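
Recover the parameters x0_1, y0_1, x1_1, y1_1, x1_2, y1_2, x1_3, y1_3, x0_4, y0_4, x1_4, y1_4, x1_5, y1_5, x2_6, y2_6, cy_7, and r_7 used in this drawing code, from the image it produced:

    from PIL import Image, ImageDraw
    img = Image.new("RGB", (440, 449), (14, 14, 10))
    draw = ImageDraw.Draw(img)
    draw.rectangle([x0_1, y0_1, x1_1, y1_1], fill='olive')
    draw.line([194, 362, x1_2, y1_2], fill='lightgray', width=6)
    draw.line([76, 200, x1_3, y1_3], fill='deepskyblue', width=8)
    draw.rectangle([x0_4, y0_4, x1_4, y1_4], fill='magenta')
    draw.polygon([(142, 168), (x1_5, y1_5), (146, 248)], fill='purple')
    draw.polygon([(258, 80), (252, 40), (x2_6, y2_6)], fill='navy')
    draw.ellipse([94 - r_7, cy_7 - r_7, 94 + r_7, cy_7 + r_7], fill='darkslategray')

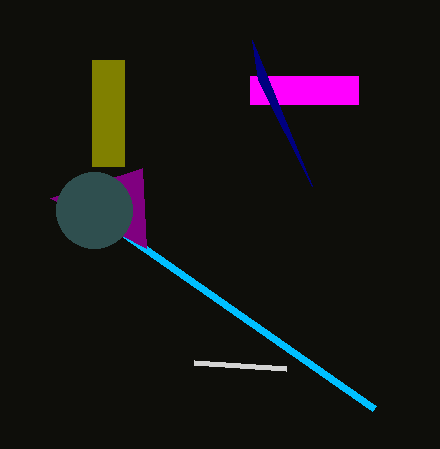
x0_1 = 92
y0_1 = 60
x1_1 = 124
y1_1 = 166
x1_2 = 286
y1_2 = 368
x1_3 = 374
y1_3 = 408
x0_4 = 250
y0_4 = 76
x1_4 = 358
y1_4 = 104
x1_5 = 50
y1_5 = 198
x2_6 = 312
y2_6 = 186
cy_7 = 210
r_7 = 38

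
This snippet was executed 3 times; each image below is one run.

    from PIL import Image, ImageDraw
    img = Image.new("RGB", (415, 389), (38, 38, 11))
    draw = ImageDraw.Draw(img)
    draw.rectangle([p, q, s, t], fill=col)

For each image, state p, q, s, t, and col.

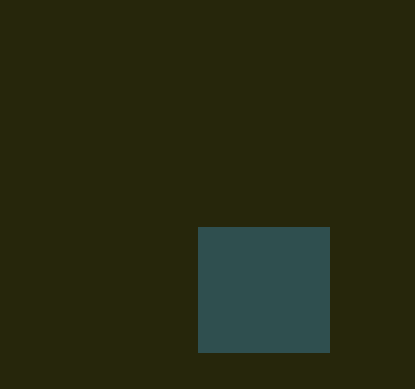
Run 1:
p = 198, q = 227, s = 329, t = 352, col = 'darkslategray'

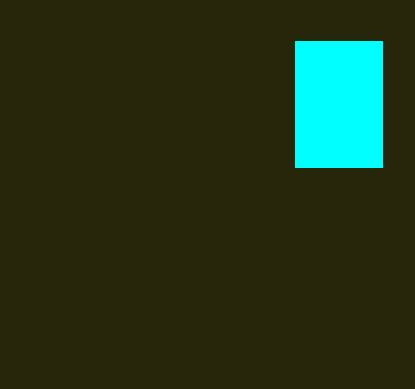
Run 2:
p = 295, q = 41, s = 382, t = 167, col = 'cyan'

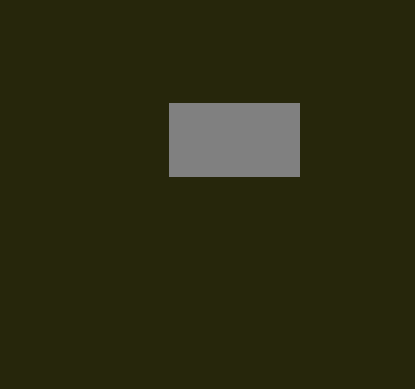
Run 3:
p = 169
q = 103
s = 299
t = 176
col = 'gray'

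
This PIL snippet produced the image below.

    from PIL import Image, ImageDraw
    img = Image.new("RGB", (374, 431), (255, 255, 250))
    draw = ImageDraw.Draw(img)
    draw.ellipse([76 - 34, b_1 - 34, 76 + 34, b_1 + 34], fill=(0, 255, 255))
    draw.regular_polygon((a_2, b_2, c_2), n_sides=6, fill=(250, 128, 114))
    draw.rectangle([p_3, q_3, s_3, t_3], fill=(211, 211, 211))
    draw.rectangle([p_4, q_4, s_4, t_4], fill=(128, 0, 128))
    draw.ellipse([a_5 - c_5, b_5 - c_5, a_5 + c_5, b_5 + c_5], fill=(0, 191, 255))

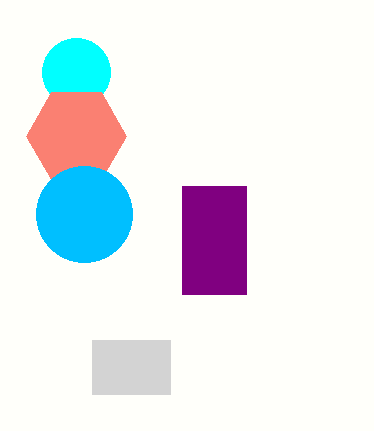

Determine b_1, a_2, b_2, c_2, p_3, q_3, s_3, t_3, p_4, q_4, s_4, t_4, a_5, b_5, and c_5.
b_1 = 72
a_2 = 76
b_2 = 136
c_2 = 50
p_3 = 92
q_3 = 340
s_3 = 170
t_3 = 394
p_4 = 182
q_4 = 186
s_4 = 246
t_4 = 294
a_5 = 84
b_5 = 214
c_5 = 48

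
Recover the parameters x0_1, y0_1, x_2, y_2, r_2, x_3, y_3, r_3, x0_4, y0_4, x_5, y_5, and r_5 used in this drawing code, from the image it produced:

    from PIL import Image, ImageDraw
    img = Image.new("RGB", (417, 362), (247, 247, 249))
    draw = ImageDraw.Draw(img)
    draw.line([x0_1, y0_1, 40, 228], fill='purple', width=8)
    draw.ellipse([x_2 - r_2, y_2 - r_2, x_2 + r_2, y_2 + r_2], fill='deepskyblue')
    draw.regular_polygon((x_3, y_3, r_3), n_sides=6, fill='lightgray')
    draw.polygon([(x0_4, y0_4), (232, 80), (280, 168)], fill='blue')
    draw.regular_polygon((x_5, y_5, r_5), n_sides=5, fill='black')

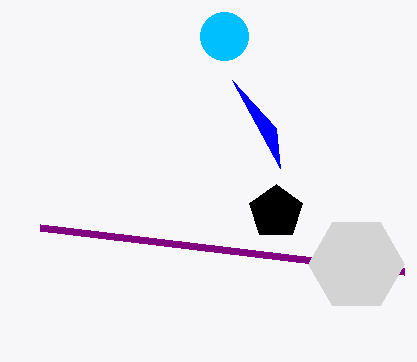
x0_1 = 404
y0_1 = 272
x_2 = 224
y_2 = 36
r_2 = 24
x_3 = 356
y_3 = 264
r_3 = 48
x0_4 = 276
y0_4 = 128
x_5 = 276
y_5 = 212
r_5 = 28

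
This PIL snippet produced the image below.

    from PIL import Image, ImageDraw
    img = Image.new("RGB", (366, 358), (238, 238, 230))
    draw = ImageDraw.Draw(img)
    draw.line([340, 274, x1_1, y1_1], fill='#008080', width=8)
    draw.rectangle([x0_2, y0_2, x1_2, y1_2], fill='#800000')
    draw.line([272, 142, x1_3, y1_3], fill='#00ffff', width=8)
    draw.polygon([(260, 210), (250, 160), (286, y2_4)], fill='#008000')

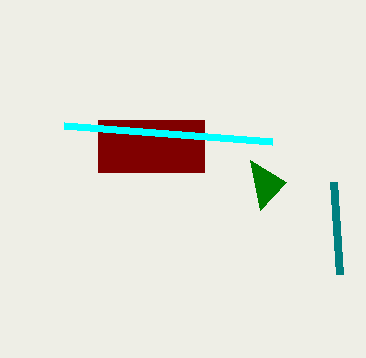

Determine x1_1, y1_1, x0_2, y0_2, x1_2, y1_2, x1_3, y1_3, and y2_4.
x1_1 = 334; y1_1 = 182; x0_2 = 98; y0_2 = 120; x1_2 = 204; y1_2 = 172; x1_3 = 64; y1_3 = 126; y2_4 = 182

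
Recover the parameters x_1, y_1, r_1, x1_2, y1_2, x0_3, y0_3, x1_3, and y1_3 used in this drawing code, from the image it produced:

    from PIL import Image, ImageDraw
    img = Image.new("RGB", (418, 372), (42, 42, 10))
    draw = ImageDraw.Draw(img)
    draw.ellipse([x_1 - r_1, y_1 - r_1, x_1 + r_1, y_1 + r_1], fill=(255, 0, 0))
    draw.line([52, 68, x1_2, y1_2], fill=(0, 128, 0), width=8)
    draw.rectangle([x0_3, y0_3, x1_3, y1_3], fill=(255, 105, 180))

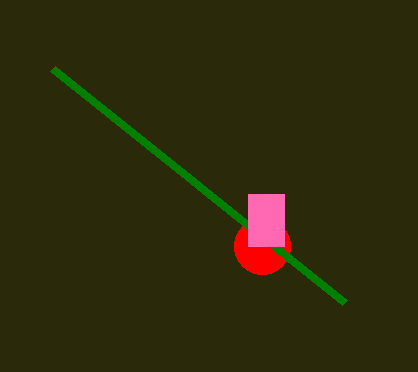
x_1 = 262; y_1 = 246; r_1 = 28; x1_2 = 344; y1_2 = 302; x0_3 = 248; y0_3 = 194; x1_3 = 284; y1_3 = 246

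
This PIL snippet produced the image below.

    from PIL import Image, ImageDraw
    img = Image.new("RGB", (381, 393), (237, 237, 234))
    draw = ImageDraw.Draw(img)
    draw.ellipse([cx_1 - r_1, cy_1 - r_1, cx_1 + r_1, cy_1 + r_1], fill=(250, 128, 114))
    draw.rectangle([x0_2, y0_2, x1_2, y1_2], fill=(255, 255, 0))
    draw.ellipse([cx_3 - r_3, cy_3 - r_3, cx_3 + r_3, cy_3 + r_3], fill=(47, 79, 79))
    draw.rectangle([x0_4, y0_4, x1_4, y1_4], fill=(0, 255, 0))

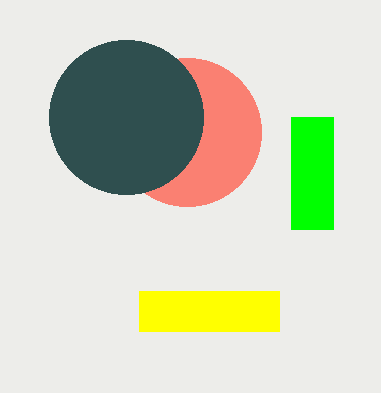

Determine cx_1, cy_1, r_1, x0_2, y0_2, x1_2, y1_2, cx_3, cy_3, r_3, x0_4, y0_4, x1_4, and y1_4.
cx_1 = 187
cy_1 = 132
r_1 = 74
x0_2 = 139
y0_2 = 291
x1_2 = 279
y1_2 = 331
cx_3 = 126
cy_3 = 117
r_3 = 77
x0_4 = 291
y0_4 = 117
x1_4 = 333
y1_4 = 229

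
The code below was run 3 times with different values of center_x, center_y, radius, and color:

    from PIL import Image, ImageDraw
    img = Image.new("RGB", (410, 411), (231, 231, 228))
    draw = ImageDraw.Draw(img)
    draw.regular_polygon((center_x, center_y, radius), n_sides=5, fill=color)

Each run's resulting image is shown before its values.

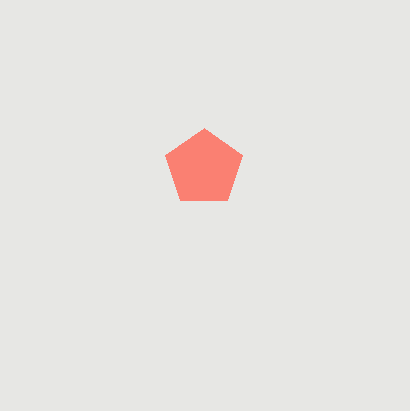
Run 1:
center_x = 204, center_y = 168, radius = 40, color = 'salmon'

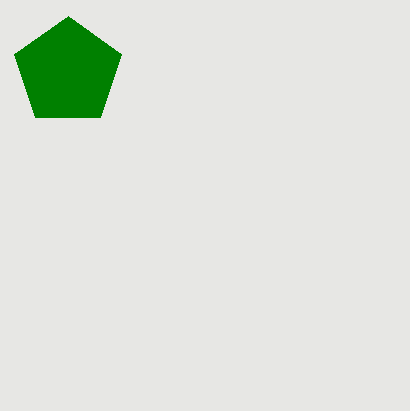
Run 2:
center_x = 68; center_y = 72; radius = 56; color = 'green'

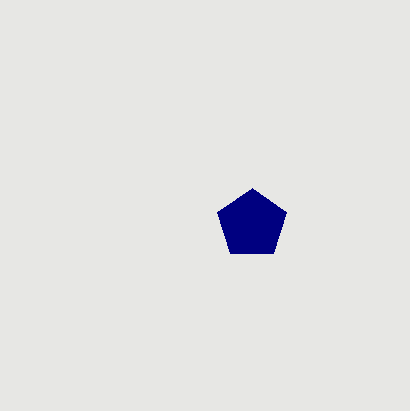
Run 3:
center_x = 252; center_y = 224; radius = 36; color = 'navy'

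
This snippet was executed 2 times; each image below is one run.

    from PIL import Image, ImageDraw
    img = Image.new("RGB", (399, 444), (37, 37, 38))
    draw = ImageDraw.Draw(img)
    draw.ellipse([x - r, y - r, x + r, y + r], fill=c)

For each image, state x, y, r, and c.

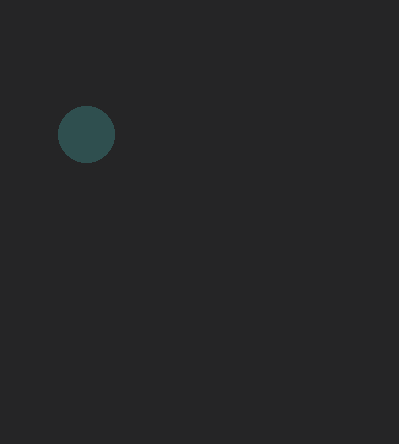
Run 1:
x = 86
y = 134
r = 28
c = 'darkslategray'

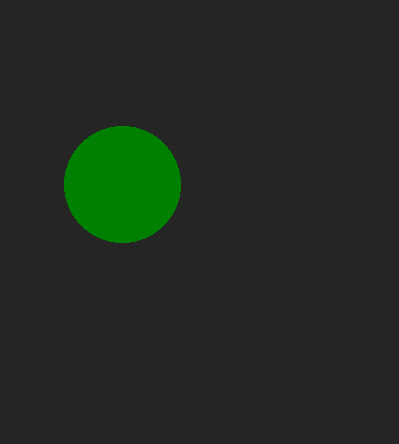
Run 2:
x = 122, y = 184, r = 58, c = 'green'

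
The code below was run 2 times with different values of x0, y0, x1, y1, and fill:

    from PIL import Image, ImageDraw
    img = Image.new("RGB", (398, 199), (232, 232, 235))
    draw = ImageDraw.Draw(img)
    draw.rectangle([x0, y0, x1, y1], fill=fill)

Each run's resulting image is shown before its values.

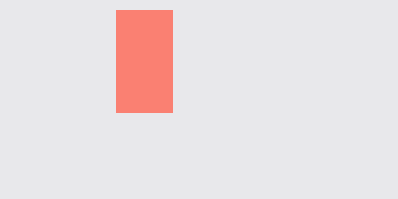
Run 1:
x0 = 116; y0 = 10; x1 = 172; y1 = 112; fill = 'salmon'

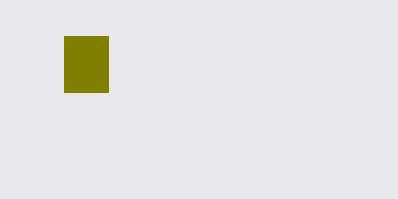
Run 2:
x0 = 64, y0 = 36, x1 = 108, y1 = 92, fill = 'olive'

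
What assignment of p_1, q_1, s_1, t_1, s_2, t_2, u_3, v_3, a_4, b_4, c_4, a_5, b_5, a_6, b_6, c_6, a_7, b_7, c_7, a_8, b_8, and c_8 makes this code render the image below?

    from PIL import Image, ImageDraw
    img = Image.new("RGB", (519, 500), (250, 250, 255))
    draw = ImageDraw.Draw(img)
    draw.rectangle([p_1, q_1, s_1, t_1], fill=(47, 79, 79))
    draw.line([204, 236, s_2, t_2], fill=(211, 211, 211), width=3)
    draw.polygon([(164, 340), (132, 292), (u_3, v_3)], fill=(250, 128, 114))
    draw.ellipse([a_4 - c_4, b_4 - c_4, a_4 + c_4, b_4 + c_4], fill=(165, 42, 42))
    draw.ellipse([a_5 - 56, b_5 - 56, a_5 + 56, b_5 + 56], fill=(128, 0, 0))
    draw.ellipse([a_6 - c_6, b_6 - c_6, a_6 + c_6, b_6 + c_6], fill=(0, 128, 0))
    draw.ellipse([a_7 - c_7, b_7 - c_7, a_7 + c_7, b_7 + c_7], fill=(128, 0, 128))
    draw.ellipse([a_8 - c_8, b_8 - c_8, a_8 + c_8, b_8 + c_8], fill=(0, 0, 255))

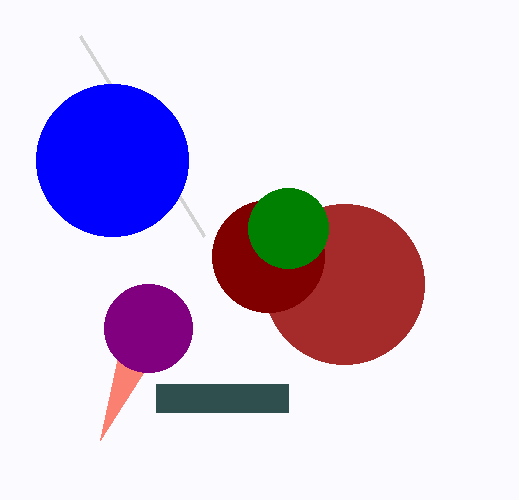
p_1 = 156; q_1 = 384; s_1 = 288; t_1 = 412; s_2 = 80; t_2 = 36; u_3 = 100; v_3 = 440; a_4 = 344; b_4 = 284; c_4 = 80; a_5 = 268; b_5 = 256; a_6 = 288; b_6 = 228; c_6 = 40; a_7 = 148; b_7 = 328; c_7 = 44; a_8 = 112; b_8 = 160; c_8 = 76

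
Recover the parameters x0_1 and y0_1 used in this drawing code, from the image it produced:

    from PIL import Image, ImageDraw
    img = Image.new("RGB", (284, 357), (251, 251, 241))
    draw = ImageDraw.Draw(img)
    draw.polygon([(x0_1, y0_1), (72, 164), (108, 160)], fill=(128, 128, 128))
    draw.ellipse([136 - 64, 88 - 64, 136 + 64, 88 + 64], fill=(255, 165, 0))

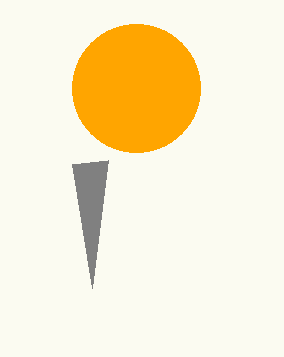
x0_1 = 92
y0_1 = 288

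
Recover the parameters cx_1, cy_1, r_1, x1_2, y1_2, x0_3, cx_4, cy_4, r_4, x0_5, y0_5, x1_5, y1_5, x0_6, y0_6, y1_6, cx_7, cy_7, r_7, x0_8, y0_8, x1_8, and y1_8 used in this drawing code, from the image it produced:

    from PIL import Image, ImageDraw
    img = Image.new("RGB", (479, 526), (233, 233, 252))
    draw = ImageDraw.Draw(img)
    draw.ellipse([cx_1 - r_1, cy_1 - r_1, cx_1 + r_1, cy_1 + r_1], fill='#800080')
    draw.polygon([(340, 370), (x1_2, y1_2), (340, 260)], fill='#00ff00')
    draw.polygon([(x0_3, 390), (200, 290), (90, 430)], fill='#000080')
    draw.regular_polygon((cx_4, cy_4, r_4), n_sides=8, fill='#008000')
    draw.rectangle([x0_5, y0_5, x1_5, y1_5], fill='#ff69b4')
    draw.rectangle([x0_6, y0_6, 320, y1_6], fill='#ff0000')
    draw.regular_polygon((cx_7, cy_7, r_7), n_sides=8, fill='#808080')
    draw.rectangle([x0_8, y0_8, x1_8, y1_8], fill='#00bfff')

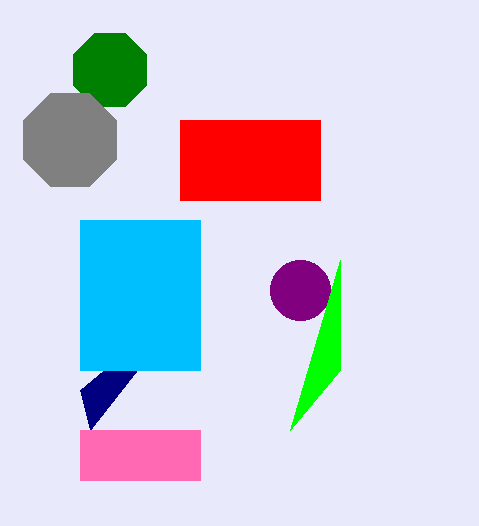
cx_1 = 300; cy_1 = 290; r_1 = 30; x1_2 = 290; y1_2 = 430; x0_3 = 80; cx_4 = 110; cy_4 = 70; r_4 = 40; x0_5 = 80; y0_5 = 430; x1_5 = 200; y1_5 = 480; x0_6 = 180; y0_6 = 120; y1_6 = 200; cx_7 = 70; cy_7 = 140; r_7 = 50; x0_8 = 80; y0_8 = 220; x1_8 = 200; y1_8 = 370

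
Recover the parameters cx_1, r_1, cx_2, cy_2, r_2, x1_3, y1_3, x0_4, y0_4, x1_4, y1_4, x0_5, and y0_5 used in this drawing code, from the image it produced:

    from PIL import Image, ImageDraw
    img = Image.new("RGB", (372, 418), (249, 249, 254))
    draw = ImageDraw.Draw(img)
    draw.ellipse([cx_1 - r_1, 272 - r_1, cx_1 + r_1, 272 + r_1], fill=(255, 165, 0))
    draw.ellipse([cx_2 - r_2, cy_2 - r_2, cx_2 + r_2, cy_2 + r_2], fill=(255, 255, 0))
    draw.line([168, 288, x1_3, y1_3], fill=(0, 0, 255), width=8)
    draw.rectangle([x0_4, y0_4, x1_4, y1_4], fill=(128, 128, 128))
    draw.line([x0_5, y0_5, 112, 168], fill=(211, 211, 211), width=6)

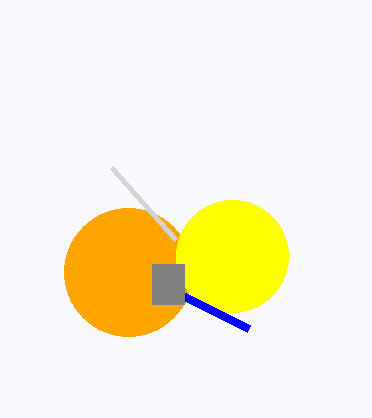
cx_1 = 128, r_1 = 64, cx_2 = 232, cy_2 = 256, r_2 = 56, x1_3 = 248, y1_3 = 328, x0_4 = 152, y0_4 = 264, x1_4 = 184, y1_4 = 304, x0_5 = 176, y0_5 = 240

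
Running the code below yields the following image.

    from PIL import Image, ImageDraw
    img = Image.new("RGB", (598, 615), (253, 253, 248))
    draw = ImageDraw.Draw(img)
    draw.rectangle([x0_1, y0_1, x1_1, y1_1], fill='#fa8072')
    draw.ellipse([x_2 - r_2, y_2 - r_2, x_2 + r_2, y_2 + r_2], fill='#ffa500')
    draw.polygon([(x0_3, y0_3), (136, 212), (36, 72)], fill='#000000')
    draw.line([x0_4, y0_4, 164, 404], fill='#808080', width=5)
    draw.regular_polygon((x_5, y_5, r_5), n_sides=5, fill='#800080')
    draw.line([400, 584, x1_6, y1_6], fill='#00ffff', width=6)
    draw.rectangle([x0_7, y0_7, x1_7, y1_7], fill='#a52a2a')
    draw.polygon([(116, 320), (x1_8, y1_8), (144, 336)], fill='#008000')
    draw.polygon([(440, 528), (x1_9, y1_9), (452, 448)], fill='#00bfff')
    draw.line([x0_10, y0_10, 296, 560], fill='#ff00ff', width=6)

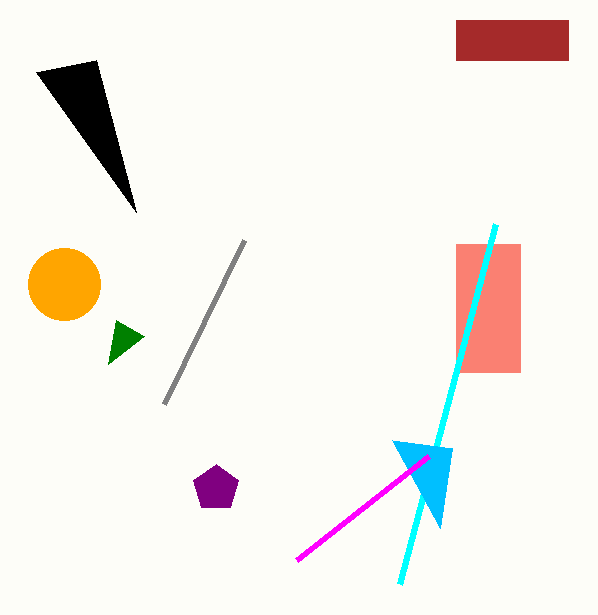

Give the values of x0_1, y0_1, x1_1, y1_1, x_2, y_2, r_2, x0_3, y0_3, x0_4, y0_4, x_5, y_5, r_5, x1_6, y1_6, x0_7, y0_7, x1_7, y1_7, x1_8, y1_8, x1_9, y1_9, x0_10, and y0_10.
x0_1 = 456, y0_1 = 244, x1_1 = 520, y1_1 = 372, x_2 = 64, y_2 = 284, r_2 = 36, x0_3 = 96, y0_3 = 60, x0_4 = 244, y0_4 = 240, x_5 = 216, y_5 = 488, r_5 = 24, x1_6 = 496, y1_6 = 224, x0_7 = 456, y0_7 = 20, x1_7 = 568, y1_7 = 60, x1_8 = 108, y1_8 = 364, x1_9 = 392, y1_9 = 440, x0_10 = 428, y0_10 = 456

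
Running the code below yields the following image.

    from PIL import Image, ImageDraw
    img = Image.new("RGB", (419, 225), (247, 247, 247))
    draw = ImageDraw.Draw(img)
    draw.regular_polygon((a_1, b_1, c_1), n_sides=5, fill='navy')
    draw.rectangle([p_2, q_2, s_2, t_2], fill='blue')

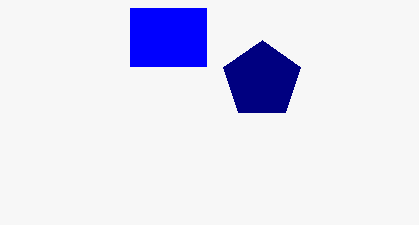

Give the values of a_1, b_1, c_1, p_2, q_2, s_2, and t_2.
a_1 = 262; b_1 = 80; c_1 = 40; p_2 = 130; q_2 = 8; s_2 = 206; t_2 = 66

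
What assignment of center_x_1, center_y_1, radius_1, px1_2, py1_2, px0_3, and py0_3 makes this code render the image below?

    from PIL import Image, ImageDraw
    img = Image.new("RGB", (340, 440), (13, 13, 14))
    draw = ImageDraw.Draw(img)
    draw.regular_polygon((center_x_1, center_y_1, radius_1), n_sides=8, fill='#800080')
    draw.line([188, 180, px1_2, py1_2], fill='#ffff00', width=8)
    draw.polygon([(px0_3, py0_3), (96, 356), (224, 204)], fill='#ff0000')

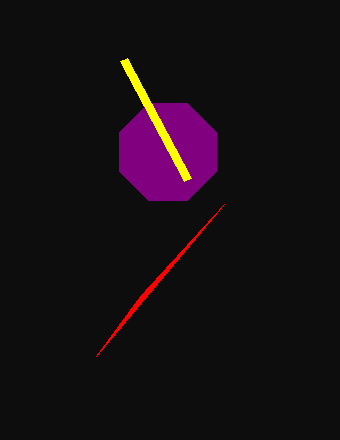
center_x_1 = 168
center_y_1 = 152
radius_1 = 52
px1_2 = 124
py1_2 = 60
px0_3 = 140
py0_3 = 296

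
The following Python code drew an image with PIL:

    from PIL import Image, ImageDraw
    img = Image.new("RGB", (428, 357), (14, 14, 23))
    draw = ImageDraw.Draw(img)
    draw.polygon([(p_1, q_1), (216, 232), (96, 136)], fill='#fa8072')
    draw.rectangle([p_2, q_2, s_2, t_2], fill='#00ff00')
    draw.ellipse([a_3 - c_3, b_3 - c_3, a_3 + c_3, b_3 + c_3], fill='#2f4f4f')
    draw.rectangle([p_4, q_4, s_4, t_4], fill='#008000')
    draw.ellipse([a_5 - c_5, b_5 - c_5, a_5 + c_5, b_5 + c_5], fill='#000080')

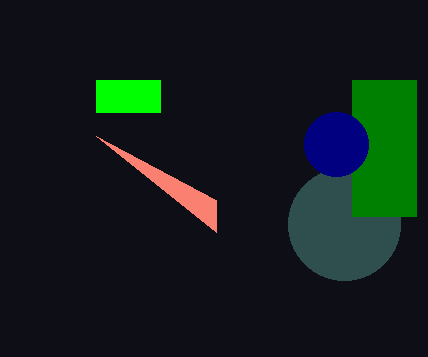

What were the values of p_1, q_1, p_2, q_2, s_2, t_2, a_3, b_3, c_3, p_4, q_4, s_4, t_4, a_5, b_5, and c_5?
p_1 = 216
q_1 = 200
p_2 = 96
q_2 = 80
s_2 = 160
t_2 = 112
a_3 = 344
b_3 = 224
c_3 = 56
p_4 = 352
q_4 = 80
s_4 = 416
t_4 = 216
a_5 = 336
b_5 = 144
c_5 = 32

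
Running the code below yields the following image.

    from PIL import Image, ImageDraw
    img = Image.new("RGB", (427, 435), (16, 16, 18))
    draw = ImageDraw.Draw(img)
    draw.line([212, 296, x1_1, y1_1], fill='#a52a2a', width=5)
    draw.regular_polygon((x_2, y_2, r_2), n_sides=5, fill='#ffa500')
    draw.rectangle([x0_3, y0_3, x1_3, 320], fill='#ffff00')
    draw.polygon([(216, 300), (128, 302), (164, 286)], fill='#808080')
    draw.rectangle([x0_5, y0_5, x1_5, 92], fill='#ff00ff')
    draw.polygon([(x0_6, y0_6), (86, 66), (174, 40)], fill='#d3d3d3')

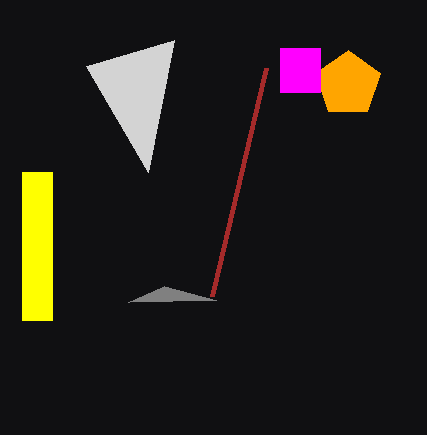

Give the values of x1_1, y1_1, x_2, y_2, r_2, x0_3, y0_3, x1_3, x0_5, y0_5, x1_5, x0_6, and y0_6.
x1_1 = 266, y1_1 = 68, x_2 = 348, y_2 = 84, r_2 = 34, x0_3 = 22, y0_3 = 172, x1_3 = 52, x0_5 = 280, y0_5 = 48, x1_5 = 320, x0_6 = 148, y0_6 = 172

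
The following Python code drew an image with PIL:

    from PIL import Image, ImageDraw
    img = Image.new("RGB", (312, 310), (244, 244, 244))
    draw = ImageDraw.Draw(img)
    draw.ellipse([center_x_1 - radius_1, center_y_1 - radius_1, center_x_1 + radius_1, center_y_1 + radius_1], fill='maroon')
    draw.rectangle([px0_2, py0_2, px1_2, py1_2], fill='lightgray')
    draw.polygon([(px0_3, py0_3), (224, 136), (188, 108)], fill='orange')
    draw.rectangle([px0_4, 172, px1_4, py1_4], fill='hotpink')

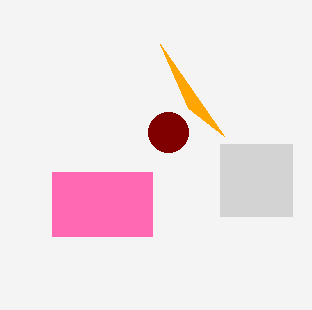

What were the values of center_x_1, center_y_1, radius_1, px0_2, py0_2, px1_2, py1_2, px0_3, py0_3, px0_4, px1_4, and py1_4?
center_x_1 = 168; center_y_1 = 132; radius_1 = 20; px0_2 = 220; py0_2 = 144; px1_2 = 292; py1_2 = 216; px0_3 = 160; py0_3 = 44; px0_4 = 52; px1_4 = 152; py1_4 = 236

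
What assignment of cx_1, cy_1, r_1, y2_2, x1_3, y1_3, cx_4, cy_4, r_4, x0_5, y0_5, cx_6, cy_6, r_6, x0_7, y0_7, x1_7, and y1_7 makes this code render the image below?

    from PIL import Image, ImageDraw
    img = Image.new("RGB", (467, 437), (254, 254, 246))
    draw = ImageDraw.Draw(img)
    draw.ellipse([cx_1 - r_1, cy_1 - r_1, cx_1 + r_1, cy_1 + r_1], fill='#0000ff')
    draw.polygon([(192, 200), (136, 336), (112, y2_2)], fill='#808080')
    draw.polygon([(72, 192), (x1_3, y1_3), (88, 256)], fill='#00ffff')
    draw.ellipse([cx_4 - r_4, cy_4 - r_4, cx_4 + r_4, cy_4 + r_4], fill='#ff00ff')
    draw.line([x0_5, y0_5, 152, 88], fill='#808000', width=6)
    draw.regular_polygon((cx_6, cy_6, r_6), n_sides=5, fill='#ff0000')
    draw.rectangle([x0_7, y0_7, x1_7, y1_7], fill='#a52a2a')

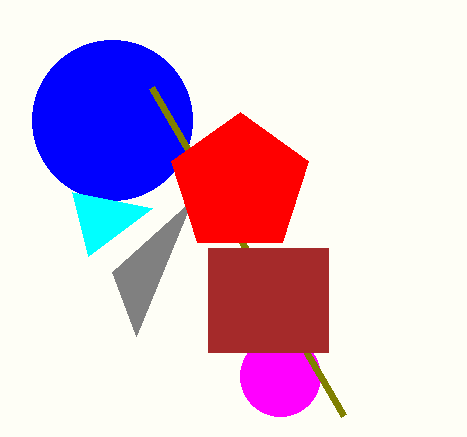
cx_1 = 112, cy_1 = 120, r_1 = 80, y2_2 = 272, x1_3 = 152, y1_3 = 208, cx_4 = 280, cy_4 = 376, r_4 = 40, x0_5 = 344, y0_5 = 416, cx_6 = 240, cy_6 = 184, r_6 = 72, x0_7 = 208, y0_7 = 248, x1_7 = 328, y1_7 = 352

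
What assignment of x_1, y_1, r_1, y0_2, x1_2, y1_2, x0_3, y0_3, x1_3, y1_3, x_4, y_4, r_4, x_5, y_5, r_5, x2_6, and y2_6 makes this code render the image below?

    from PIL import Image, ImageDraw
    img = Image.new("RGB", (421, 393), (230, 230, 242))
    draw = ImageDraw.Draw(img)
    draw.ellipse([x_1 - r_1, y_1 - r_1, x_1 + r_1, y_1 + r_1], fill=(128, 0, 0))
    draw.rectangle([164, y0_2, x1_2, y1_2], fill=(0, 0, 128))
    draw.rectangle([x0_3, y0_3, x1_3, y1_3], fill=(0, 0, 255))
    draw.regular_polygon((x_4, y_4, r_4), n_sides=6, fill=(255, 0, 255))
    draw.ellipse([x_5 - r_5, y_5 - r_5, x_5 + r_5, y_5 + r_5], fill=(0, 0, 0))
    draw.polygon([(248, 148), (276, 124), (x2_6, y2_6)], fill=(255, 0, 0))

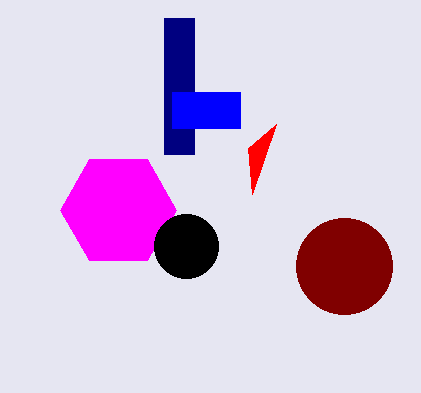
x_1 = 344, y_1 = 266, r_1 = 48, y0_2 = 18, x1_2 = 194, y1_2 = 154, x0_3 = 172, y0_3 = 92, x1_3 = 240, y1_3 = 128, x_4 = 118, y_4 = 210, r_4 = 58, x_5 = 186, y_5 = 246, r_5 = 32, x2_6 = 252, y2_6 = 194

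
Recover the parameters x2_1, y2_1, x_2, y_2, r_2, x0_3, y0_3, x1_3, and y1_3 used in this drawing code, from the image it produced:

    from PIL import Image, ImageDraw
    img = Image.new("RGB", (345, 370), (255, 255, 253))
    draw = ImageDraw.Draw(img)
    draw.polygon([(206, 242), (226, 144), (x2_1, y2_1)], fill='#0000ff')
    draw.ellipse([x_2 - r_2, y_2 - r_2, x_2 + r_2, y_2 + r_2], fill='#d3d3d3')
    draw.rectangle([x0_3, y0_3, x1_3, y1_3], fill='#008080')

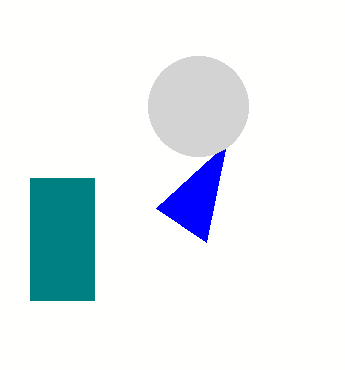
x2_1 = 156, y2_1 = 208, x_2 = 198, y_2 = 106, r_2 = 50, x0_3 = 30, y0_3 = 178, x1_3 = 94, y1_3 = 300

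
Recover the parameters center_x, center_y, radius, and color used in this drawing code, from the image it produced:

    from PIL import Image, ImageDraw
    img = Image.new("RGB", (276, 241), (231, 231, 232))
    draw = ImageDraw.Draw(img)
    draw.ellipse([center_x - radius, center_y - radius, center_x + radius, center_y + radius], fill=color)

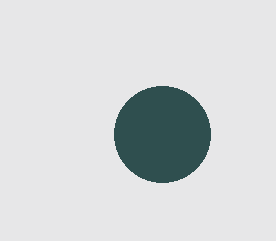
center_x = 162, center_y = 134, radius = 48, color = 'darkslategray'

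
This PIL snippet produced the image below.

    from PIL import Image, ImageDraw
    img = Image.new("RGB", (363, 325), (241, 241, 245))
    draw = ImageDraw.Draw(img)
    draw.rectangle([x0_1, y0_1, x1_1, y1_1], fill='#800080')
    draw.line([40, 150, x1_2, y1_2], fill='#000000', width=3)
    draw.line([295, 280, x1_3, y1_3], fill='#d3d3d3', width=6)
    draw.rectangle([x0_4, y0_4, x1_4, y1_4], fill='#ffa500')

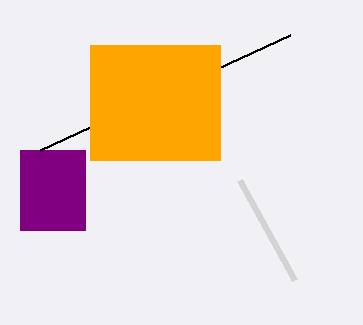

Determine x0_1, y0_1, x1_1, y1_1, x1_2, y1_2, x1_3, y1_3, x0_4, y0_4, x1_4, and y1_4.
x0_1 = 20, y0_1 = 150, x1_1 = 85, y1_1 = 230, x1_2 = 290, y1_2 = 35, x1_3 = 240, y1_3 = 180, x0_4 = 90, y0_4 = 45, x1_4 = 220, y1_4 = 160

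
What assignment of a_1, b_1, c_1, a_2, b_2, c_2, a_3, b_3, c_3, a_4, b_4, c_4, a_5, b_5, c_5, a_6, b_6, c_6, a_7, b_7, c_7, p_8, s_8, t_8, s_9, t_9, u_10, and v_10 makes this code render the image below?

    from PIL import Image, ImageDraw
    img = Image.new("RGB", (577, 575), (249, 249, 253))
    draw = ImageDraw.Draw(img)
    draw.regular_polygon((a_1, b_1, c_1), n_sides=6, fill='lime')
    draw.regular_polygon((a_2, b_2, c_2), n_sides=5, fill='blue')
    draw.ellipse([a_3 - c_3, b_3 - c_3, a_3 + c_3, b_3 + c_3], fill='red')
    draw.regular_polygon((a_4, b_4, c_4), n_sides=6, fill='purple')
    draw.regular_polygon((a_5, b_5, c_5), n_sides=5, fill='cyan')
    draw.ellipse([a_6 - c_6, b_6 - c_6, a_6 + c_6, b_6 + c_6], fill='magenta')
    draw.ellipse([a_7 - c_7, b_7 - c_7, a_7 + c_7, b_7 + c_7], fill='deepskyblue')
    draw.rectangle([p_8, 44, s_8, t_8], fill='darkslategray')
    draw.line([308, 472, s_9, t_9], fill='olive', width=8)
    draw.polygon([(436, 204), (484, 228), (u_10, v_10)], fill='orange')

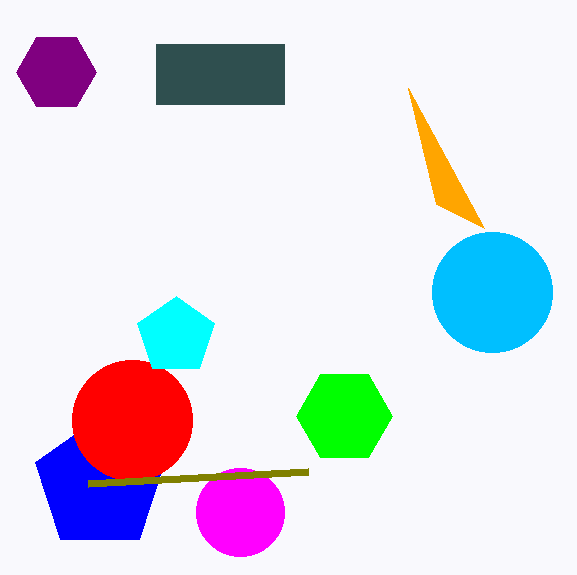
a_1 = 344
b_1 = 416
c_1 = 48
a_2 = 100
b_2 = 484
c_2 = 68
a_3 = 132
b_3 = 420
c_3 = 60
a_4 = 56
b_4 = 72
c_4 = 40
a_5 = 176
b_5 = 336
c_5 = 40
a_6 = 240
b_6 = 512
c_6 = 44
a_7 = 492
b_7 = 292
c_7 = 60
p_8 = 156
s_8 = 284
t_8 = 104
s_9 = 88
t_9 = 484
u_10 = 408
v_10 = 88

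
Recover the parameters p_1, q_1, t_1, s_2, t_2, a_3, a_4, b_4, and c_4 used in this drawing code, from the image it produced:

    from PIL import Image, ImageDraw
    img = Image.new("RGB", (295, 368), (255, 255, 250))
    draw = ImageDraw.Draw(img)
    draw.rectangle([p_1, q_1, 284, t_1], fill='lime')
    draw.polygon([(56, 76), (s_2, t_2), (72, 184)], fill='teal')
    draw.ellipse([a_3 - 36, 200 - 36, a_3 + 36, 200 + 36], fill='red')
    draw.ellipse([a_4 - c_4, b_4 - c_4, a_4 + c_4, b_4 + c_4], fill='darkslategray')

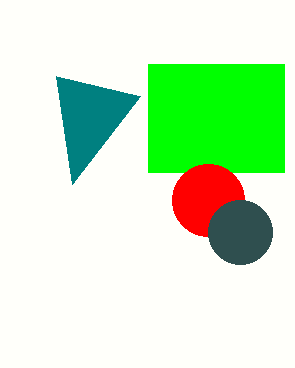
p_1 = 148; q_1 = 64; t_1 = 172; s_2 = 140; t_2 = 96; a_3 = 208; a_4 = 240; b_4 = 232; c_4 = 32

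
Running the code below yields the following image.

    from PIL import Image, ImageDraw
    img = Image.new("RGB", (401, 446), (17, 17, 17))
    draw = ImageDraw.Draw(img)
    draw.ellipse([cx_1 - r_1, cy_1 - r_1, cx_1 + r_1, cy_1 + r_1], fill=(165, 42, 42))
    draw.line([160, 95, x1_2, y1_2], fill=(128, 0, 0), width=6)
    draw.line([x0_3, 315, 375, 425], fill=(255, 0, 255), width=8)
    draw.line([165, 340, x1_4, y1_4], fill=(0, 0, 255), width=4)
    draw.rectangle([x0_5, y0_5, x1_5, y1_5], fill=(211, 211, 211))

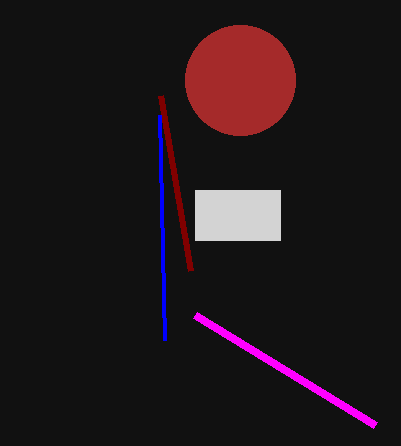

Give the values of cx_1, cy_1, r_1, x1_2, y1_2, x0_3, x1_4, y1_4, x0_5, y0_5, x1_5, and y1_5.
cx_1 = 240
cy_1 = 80
r_1 = 55
x1_2 = 190
y1_2 = 270
x0_3 = 195
x1_4 = 160
y1_4 = 115
x0_5 = 195
y0_5 = 190
x1_5 = 280
y1_5 = 240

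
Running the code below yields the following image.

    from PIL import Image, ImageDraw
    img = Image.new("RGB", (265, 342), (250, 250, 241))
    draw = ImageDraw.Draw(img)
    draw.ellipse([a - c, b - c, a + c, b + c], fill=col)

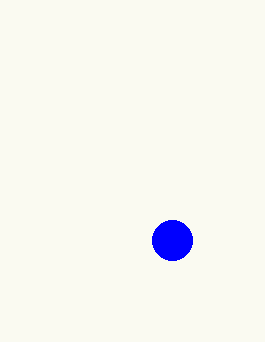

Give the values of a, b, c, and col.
a = 172
b = 240
c = 20
col = 'blue'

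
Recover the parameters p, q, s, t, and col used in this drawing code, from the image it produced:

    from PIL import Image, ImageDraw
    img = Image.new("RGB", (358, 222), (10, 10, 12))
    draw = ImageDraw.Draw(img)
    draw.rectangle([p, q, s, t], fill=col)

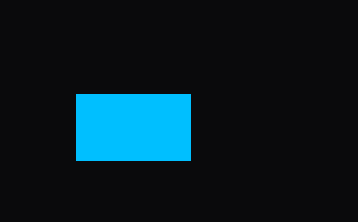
p = 76; q = 94; s = 190; t = 160; col = 'deepskyblue'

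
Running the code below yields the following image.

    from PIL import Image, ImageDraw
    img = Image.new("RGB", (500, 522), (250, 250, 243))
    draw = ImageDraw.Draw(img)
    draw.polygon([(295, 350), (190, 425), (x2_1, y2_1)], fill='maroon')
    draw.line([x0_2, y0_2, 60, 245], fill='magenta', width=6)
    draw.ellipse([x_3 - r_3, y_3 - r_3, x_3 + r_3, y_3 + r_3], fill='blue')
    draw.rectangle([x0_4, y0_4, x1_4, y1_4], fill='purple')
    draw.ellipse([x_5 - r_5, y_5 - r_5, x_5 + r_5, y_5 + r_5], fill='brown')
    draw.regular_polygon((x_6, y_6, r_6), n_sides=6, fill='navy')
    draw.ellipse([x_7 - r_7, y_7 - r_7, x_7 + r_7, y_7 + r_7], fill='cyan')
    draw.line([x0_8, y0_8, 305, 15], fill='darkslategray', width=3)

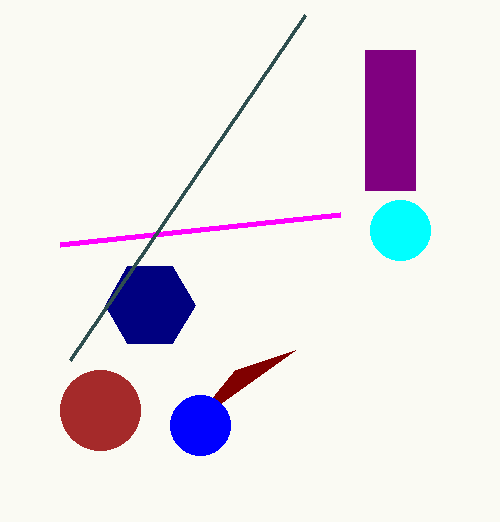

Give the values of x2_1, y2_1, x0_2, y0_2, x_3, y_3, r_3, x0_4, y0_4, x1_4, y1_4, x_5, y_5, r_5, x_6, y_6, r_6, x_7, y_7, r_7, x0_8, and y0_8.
x2_1 = 235, y2_1 = 370, x0_2 = 340, y0_2 = 215, x_3 = 200, y_3 = 425, r_3 = 30, x0_4 = 365, y0_4 = 50, x1_4 = 415, y1_4 = 190, x_5 = 100, y_5 = 410, r_5 = 40, x_6 = 150, y_6 = 305, r_6 = 45, x_7 = 400, y_7 = 230, r_7 = 30, x0_8 = 70, y0_8 = 360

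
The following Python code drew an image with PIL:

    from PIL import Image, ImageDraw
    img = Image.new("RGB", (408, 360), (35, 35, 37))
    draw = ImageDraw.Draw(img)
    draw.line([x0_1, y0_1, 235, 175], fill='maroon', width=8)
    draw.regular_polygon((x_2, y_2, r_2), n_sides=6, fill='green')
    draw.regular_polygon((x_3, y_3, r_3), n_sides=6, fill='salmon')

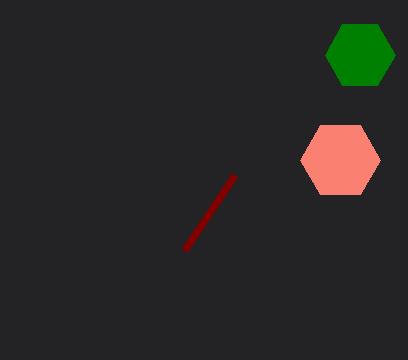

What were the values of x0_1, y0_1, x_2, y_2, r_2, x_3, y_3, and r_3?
x0_1 = 185, y0_1 = 250, x_2 = 360, y_2 = 55, r_2 = 35, x_3 = 340, y_3 = 160, r_3 = 40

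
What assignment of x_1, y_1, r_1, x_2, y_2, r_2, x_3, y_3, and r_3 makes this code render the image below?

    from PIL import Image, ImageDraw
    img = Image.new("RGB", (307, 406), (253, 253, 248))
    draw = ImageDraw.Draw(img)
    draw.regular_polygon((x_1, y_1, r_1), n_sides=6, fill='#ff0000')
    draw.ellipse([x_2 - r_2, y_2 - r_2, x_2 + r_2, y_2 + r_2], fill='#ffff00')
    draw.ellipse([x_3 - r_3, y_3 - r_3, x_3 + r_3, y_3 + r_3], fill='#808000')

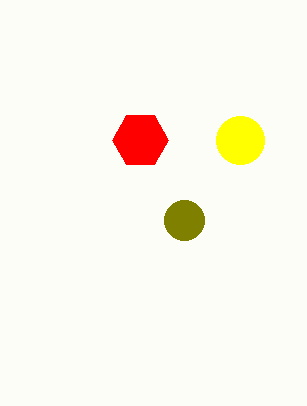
x_1 = 140, y_1 = 140, r_1 = 28, x_2 = 240, y_2 = 140, r_2 = 24, x_3 = 184, y_3 = 220, r_3 = 20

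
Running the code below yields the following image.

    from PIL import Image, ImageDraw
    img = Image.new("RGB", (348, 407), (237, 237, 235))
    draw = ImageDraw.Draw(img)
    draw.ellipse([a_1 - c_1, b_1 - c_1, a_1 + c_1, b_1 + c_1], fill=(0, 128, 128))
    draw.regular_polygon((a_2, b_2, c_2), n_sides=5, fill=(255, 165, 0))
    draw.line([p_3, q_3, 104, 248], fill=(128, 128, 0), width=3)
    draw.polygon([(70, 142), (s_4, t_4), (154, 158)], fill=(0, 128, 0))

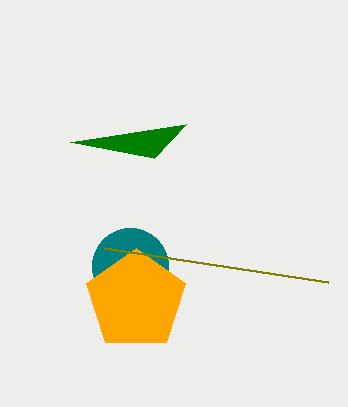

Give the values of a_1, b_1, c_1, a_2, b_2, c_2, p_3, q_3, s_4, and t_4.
a_1 = 130
b_1 = 266
c_1 = 38
a_2 = 136
b_2 = 300
c_2 = 52
p_3 = 328
q_3 = 282
s_4 = 186
t_4 = 124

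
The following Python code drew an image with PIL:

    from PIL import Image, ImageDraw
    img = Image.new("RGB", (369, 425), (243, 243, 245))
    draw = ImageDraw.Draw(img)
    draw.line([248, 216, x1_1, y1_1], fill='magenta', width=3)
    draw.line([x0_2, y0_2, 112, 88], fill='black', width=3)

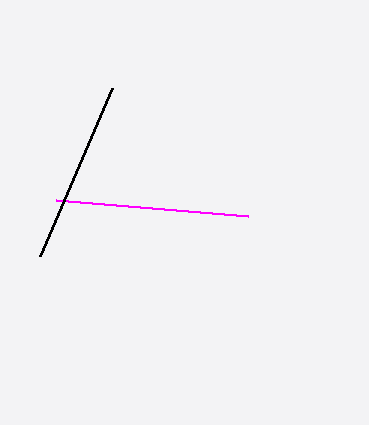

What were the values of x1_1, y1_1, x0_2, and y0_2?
x1_1 = 56; y1_1 = 200; x0_2 = 40; y0_2 = 256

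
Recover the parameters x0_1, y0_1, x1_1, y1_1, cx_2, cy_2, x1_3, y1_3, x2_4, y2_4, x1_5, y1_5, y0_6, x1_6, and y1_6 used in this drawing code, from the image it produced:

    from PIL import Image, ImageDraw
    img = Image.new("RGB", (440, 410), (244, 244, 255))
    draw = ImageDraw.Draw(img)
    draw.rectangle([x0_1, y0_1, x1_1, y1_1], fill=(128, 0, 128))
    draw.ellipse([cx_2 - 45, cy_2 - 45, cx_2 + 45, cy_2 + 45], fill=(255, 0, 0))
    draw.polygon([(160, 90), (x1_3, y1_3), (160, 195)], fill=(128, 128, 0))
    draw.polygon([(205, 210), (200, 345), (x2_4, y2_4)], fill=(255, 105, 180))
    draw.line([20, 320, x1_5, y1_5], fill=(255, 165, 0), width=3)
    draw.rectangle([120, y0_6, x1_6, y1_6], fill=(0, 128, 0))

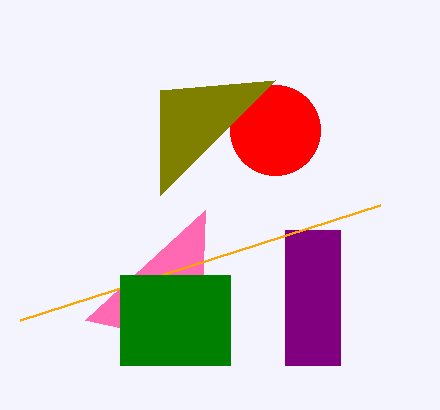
x0_1 = 285, y0_1 = 230, x1_1 = 340, y1_1 = 365, cx_2 = 275, cy_2 = 130, x1_3 = 275, y1_3 = 80, x2_4 = 85, y2_4 = 320, x1_5 = 380, y1_5 = 205, y0_6 = 275, x1_6 = 230, y1_6 = 365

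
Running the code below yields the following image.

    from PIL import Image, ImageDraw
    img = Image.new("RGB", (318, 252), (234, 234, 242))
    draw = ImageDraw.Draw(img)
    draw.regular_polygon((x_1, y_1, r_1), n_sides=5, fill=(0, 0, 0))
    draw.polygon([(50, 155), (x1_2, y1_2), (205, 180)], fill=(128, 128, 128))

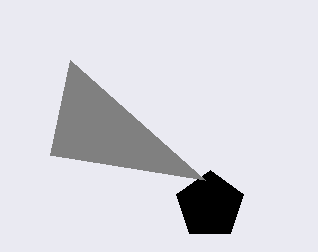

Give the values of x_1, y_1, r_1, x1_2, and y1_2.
x_1 = 210
y_1 = 205
r_1 = 35
x1_2 = 70
y1_2 = 60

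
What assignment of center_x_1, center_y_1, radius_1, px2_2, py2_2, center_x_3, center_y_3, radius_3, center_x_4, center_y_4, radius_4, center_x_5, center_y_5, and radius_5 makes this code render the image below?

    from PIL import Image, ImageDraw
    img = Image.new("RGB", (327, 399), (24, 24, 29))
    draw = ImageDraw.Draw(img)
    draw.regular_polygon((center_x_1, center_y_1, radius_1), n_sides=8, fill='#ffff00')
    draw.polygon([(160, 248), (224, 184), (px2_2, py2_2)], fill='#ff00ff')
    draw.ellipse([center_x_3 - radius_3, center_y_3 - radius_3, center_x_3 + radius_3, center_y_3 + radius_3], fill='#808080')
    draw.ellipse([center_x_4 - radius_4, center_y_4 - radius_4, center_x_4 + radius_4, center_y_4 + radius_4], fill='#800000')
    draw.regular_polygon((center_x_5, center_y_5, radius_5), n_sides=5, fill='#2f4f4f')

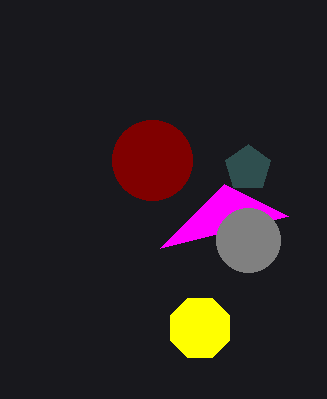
center_x_1 = 200
center_y_1 = 328
radius_1 = 32
px2_2 = 288
py2_2 = 216
center_x_3 = 248
center_y_3 = 240
radius_3 = 32
center_x_4 = 152
center_y_4 = 160
radius_4 = 40
center_x_5 = 248
center_y_5 = 168
radius_5 = 24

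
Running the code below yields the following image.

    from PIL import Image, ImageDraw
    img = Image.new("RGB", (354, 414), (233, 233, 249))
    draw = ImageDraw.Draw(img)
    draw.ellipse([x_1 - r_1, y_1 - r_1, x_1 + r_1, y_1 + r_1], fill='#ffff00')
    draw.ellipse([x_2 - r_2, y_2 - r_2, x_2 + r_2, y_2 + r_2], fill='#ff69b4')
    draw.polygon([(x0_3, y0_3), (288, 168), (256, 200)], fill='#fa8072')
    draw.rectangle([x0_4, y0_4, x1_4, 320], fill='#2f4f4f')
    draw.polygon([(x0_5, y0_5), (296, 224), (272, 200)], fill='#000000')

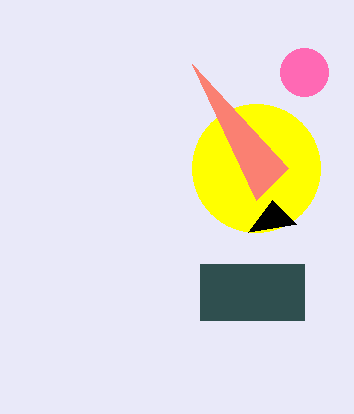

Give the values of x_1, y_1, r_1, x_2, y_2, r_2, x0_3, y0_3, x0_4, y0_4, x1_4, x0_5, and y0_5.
x_1 = 256
y_1 = 168
r_1 = 64
x_2 = 304
y_2 = 72
r_2 = 24
x0_3 = 192
y0_3 = 64
x0_4 = 200
y0_4 = 264
x1_4 = 304
x0_5 = 248
y0_5 = 232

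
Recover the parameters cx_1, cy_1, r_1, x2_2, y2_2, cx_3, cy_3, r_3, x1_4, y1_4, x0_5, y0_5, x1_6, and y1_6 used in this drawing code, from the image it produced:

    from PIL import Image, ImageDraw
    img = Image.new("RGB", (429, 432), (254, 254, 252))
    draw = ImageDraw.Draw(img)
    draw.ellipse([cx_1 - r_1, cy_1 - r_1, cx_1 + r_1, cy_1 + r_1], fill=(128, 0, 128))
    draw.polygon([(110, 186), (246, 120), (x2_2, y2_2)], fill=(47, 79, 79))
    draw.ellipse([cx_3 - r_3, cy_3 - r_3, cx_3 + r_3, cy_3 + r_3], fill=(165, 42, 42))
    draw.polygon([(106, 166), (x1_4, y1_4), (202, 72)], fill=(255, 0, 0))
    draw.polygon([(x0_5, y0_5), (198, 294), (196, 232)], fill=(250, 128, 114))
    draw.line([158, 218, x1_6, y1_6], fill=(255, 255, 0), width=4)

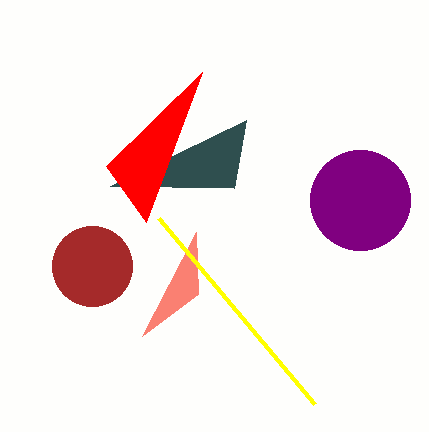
cx_1 = 360, cy_1 = 200, r_1 = 50, x2_2 = 234, y2_2 = 188, cx_3 = 92, cy_3 = 266, r_3 = 40, x1_4 = 146, y1_4 = 222, x0_5 = 142, y0_5 = 336, x1_6 = 314, y1_6 = 404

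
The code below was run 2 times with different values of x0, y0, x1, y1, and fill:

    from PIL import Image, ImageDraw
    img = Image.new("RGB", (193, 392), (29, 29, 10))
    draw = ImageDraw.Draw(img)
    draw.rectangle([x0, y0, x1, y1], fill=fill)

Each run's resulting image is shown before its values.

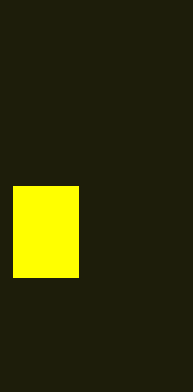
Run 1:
x0 = 13; y0 = 186; x1 = 78; y1 = 277; fill = 'yellow'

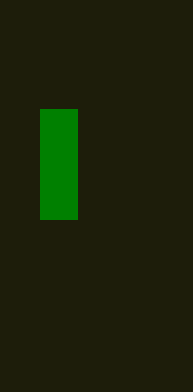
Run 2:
x0 = 40, y0 = 109, x1 = 77, y1 = 219, fill = 'green'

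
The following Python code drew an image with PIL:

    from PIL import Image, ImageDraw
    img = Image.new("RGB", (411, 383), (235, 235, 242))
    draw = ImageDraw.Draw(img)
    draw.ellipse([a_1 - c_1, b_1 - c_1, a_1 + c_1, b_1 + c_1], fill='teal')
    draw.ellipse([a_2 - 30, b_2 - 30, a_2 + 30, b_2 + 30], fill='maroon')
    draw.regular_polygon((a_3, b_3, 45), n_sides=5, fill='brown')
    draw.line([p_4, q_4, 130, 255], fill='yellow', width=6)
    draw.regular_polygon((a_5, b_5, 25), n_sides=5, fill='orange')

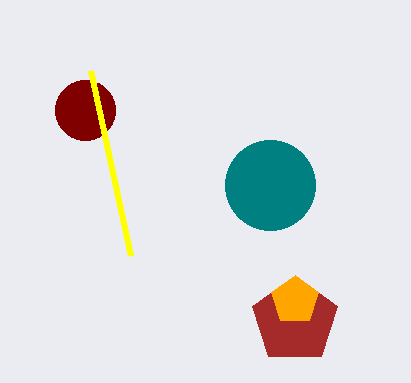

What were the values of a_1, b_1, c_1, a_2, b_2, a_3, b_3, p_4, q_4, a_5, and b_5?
a_1 = 270
b_1 = 185
c_1 = 45
a_2 = 85
b_2 = 110
a_3 = 295
b_3 = 320
p_4 = 90
q_4 = 70
a_5 = 295
b_5 = 300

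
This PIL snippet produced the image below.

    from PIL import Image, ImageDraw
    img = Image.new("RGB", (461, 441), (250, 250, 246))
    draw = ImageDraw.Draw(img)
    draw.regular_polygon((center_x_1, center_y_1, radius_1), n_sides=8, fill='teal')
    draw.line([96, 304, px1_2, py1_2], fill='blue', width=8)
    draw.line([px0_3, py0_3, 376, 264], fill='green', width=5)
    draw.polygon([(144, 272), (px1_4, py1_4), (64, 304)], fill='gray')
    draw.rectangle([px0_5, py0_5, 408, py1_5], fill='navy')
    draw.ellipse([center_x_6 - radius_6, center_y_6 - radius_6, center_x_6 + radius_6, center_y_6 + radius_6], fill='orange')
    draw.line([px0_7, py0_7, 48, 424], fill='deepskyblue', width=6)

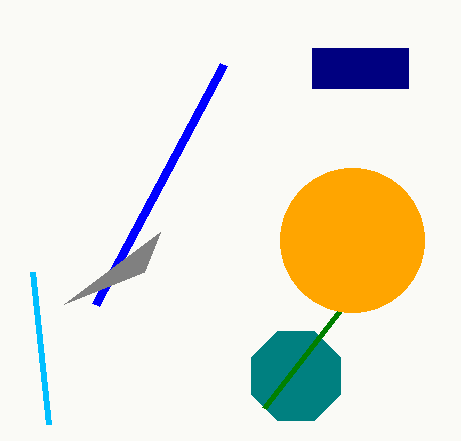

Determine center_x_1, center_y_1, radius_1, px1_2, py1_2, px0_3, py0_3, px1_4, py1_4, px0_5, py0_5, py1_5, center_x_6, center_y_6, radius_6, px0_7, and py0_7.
center_x_1 = 296; center_y_1 = 376; radius_1 = 48; px1_2 = 224; py1_2 = 64; px0_3 = 264; py0_3 = 408; px1_4 = 160; py1_4 = 232; px0_5 = 312; py0_5 = 48; py1_5 = 88; center_x_6 = 352; center_y_6 = 240; radius_6 = 72; px0_7 = 32; py0_7 = 272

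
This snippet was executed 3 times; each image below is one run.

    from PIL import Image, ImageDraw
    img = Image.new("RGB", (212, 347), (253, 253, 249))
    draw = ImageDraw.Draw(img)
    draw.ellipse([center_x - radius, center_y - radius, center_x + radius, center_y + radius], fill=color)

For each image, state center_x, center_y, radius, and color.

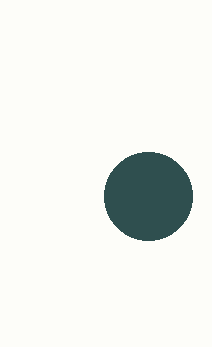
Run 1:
center_x = 148; center_y = 196; radius = 44; color = 'darkslategray'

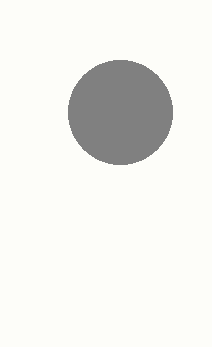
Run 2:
center_x = 120; center_y = 112; radius = 52; color = 'gray'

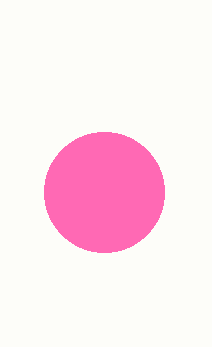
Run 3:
center_x = 104; center_y = 192; radius = 60; color = 'hotpink'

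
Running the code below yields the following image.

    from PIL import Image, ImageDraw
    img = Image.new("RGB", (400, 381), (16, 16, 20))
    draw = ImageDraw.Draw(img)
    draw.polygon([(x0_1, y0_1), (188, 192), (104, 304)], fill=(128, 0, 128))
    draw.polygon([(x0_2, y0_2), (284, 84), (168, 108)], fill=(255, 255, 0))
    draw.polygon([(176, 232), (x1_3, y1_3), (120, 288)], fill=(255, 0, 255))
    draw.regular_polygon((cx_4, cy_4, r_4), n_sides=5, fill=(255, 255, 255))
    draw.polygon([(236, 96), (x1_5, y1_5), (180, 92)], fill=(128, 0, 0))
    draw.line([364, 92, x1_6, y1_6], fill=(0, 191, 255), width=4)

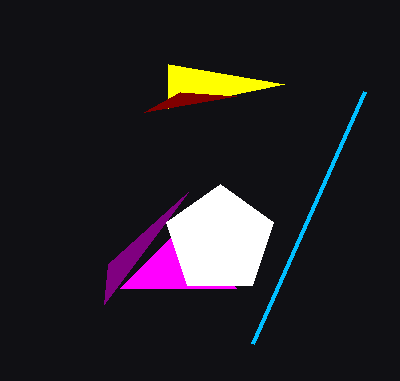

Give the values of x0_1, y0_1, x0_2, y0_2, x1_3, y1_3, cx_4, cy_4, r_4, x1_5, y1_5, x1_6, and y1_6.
x0_1 = 108; y0_1 = 264; x0_2 = 168; y0_2 = 64; x1_3 = 236; y1_3 = 288; cx_4 = 220; cy_4 = 240; r_4 = 56; x1_5 = 144; y1_5 = 112; x1_6 = 252; y1_6 = 344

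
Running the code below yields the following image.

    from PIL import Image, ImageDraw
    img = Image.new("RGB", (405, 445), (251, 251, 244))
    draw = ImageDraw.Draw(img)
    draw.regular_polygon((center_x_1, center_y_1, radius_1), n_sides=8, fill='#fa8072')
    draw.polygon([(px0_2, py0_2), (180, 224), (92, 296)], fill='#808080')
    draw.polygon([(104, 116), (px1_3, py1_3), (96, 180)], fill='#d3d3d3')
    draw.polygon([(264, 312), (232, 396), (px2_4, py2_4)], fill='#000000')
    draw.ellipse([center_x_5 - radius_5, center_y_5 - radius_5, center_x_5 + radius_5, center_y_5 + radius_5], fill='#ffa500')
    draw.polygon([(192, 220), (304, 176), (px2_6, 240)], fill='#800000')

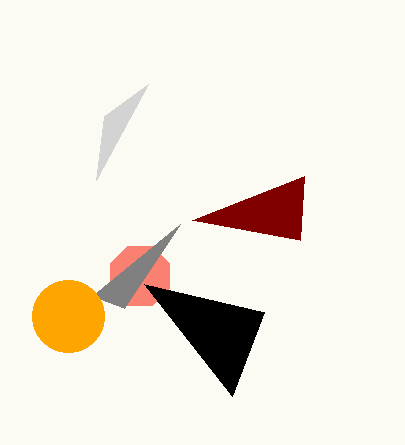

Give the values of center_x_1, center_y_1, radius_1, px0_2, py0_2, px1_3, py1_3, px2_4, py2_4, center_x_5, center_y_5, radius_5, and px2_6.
center_x_1 = 140; center_y_1 = 276; radius_1 = 32; px0_2 = 124; py0_2 = 308; px1_3 = 148; py1_3 = 84; px2_4 = 144; py2_4 = 284; center_x_5 = 68; center_y_5 = 316; radius_5 = 36; px2_6 = 300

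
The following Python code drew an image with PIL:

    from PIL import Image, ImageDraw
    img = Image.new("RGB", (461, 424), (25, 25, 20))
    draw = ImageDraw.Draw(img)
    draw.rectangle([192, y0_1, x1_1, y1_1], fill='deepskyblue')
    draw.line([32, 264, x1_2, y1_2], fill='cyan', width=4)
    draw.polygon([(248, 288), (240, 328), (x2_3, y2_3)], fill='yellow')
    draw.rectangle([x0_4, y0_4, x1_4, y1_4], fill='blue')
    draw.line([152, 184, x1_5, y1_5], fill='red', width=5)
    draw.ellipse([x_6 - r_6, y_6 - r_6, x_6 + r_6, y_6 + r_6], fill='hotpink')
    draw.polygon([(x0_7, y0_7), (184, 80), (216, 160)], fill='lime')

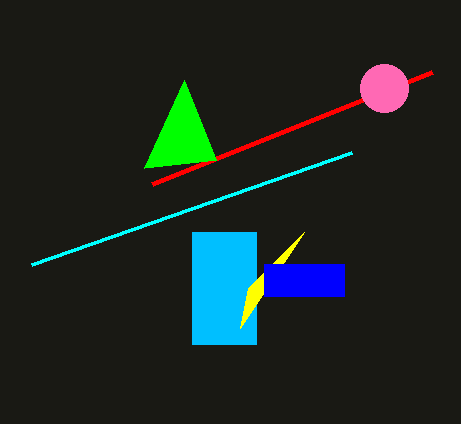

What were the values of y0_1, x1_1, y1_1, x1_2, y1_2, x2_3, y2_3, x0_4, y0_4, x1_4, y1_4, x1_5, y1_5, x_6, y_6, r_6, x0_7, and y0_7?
y0_1 = 232
x1_1 = 256
y1_1 = 344
x1_2 = 352
y1_2 = 152
x2_3 = 304
y2_3 = 232
x0_4 = 264
y0_4 = 264
x1_4 = 344
y1_4 = 296
x1_5 = 432
y1_5 = 72
x_6 = 384
y_6 = 88
r_6 = 24
x0_7 = 144
y0_7 = 168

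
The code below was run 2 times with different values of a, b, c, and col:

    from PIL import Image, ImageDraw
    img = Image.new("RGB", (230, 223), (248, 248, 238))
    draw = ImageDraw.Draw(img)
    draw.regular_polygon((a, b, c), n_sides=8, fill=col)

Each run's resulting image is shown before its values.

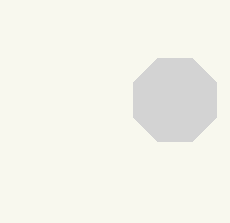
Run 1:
a = 175, b = 100, c = 45, col = 'lightgray'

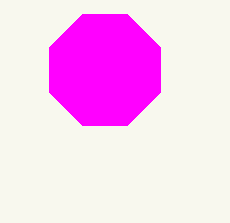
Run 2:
a = 105, b = 70, c = 60, col = 'magenta'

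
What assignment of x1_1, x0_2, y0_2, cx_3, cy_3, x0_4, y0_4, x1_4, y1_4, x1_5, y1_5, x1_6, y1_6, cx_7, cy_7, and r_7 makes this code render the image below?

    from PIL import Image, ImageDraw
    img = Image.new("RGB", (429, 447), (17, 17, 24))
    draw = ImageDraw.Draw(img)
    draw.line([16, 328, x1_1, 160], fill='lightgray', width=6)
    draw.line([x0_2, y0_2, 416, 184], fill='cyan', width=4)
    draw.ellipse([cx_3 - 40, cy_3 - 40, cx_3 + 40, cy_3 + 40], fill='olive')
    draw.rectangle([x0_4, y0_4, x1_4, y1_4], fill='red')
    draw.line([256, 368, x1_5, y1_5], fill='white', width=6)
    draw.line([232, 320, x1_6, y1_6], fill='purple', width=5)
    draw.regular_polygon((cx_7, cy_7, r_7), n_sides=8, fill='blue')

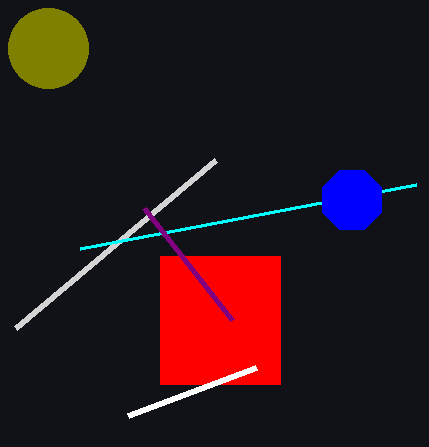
x1_1 = 216; x0_2 = 80; y0_2 = 248; cx_3 = 48; cy_3 = 48; x0_4 = 160; y0_4 = 256; x1_4 = 280; y1_4 = 384; x1_5 = 128; y1_5 = 416; x1_6 = 144; y1_6 = 208; cx_7 = 352; cy_7 = 200; r_7 = 32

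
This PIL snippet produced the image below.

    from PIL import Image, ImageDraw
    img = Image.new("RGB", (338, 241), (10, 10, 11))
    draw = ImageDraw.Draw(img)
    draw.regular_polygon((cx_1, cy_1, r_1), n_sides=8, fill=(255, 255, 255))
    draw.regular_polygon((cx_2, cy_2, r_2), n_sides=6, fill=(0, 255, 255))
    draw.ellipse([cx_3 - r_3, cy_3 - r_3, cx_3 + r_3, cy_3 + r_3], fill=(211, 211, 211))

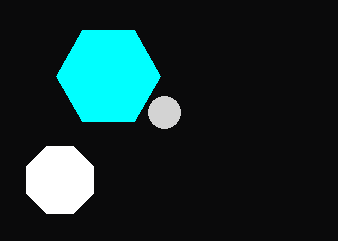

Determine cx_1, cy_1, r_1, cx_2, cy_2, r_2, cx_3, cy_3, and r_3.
cx_1 = 60
cy_1 = 180
r_1 = 36
cx_2 = 108
cy_2 = 76
r_2 = 52
cx_3 = 164
cy_3 = 112
r_3 = 16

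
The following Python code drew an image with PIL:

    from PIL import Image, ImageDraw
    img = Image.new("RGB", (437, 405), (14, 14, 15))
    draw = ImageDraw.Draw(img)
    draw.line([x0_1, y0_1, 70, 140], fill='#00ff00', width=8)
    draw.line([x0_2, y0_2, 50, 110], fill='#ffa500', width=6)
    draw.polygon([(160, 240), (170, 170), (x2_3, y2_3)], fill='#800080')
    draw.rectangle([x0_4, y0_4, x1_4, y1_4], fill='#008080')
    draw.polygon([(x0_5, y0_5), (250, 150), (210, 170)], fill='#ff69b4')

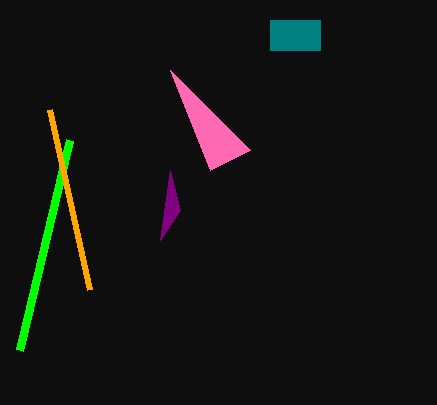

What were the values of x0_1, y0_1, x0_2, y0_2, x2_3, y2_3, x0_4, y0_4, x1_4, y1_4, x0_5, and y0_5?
x0_1 = 20, y0_1 = 350, x0_2 = 90, y0_2 = 290, x2_3 = 180, y2_3 = 210, x0_4 = 270, y0_4 = 20, x1_4 = 320, y1_4 = 50, x0_5 = 170, y0_5 = 70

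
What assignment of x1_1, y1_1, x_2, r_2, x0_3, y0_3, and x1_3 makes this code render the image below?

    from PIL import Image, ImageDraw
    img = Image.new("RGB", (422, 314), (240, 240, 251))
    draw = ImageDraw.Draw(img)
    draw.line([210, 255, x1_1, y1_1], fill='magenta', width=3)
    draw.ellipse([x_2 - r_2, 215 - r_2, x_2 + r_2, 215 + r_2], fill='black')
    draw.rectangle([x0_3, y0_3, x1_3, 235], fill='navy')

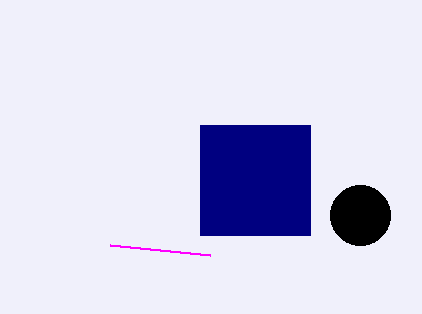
x1_1 = 110; y1_1 = 245; x_2 = 360; r_2 = 30; x0_3 = 200; y0_3 = 125; x1_3 = 310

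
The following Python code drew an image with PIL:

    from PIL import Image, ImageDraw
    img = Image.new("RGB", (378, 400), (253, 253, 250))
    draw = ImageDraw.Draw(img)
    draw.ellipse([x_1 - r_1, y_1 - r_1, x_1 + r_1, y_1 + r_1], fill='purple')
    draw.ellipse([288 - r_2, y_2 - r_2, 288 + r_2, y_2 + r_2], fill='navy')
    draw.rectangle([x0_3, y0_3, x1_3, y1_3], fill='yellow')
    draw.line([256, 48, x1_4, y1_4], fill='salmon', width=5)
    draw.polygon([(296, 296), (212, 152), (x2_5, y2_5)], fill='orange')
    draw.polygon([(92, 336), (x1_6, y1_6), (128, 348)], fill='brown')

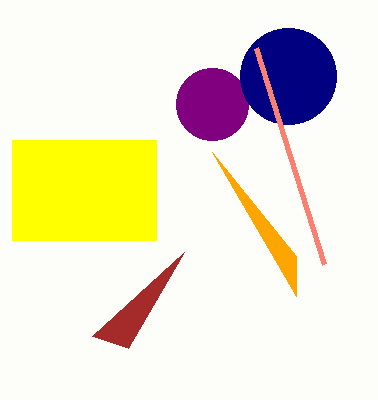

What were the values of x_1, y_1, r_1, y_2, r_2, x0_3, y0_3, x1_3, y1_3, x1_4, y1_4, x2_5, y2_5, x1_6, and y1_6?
x_1 = 212, y_1 = 104, r_1 = 36, y_2 = 76, r_2 = 48, x0_3 = 12, y0_3 = 140, x1_3 = 156, y1_3 = 240, x1_4 = 324, y1_4 = 264, x2_5 = 296, y2_5 = 256, x1_6 = 184, y1_6 = 252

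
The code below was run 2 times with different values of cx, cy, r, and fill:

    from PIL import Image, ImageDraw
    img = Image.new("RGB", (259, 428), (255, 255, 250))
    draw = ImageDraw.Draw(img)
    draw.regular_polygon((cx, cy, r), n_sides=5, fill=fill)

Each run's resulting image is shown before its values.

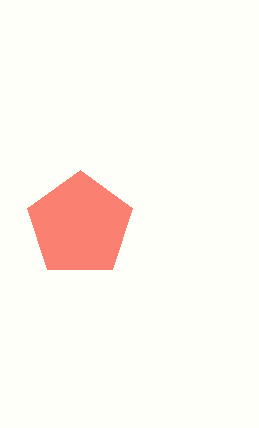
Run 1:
cx = 80, cy = 225, r = 55, fill = 'salmon'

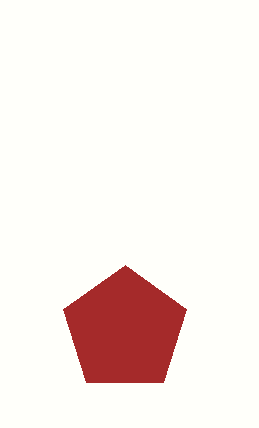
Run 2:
cx = 125, cy = 330, r = 65, fill = 'brown'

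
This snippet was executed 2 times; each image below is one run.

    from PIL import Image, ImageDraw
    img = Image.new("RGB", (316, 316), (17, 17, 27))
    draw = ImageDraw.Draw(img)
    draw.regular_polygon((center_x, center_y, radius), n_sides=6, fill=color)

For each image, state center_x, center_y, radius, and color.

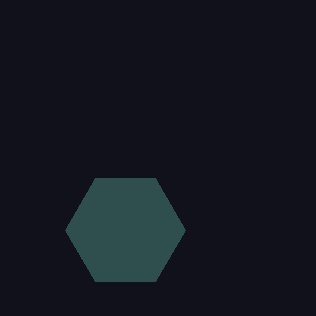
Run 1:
center_x = 125; center_y = 230; radius = 60; color = 'darkslategray'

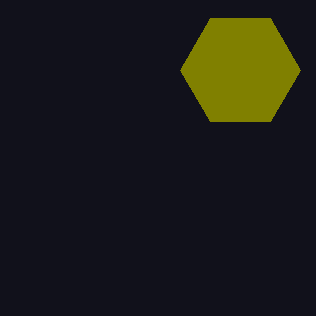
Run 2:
center_x = 240, center_y = 70, radius = 60, color = 'olive'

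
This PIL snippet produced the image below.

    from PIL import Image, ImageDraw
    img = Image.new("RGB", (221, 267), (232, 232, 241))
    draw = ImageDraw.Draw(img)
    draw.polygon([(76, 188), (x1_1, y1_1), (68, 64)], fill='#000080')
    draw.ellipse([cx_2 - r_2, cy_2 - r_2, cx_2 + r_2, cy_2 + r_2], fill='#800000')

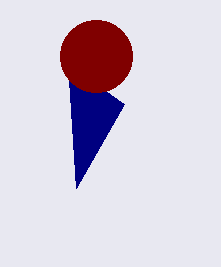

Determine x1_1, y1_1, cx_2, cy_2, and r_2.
x1_1 = 124; y1_1 = 104; cx_2 = 96; cy_2 = 56; r_2 = 36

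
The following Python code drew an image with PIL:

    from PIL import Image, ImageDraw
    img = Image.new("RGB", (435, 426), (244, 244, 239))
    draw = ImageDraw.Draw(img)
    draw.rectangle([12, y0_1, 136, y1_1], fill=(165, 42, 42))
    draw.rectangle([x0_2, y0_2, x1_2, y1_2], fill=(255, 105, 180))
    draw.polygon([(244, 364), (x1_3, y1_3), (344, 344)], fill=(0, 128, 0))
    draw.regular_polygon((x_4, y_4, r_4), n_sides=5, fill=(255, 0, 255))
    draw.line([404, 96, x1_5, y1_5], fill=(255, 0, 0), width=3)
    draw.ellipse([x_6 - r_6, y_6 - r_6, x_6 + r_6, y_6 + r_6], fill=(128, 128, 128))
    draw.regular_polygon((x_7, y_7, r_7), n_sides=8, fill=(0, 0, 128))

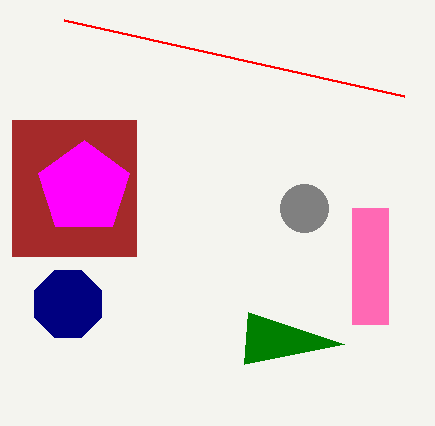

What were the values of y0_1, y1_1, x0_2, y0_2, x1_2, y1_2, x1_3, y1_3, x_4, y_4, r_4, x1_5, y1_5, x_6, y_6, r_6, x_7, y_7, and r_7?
y0_1 = 120
y1_1 = 256
x0_2 = 352
y0_2 = 208
x1_2 = 388
y1_2 = 324
x1_3 = 248
y1_3 = 312
x_4 = 84
y_4 = 188
r_4 = 48
x1_5 = 64
y1_5 = 20
x_6 = 304
y_6 = 208
r_6 = 24
x_7 = 68
y_7 = 304
r_7 = 36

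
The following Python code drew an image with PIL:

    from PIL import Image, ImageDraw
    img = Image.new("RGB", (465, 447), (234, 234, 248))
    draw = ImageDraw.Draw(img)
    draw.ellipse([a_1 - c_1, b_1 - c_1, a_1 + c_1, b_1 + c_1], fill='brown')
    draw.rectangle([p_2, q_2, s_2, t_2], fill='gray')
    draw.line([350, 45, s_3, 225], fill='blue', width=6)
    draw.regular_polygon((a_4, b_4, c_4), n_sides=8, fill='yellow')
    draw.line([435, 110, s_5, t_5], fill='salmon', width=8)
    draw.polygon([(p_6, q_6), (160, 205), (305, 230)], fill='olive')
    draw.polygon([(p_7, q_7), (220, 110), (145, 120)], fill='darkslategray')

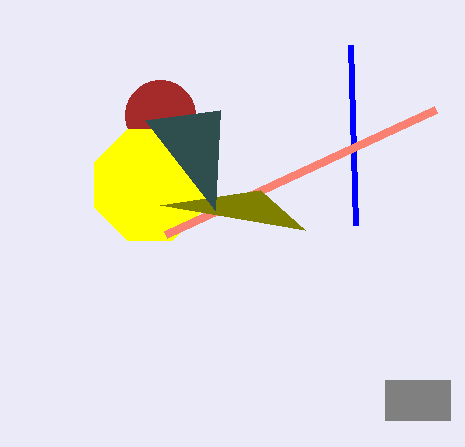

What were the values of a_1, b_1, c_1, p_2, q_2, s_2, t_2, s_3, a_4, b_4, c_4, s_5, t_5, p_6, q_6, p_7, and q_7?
a_1 = 160
b_1 = 115
c_1 = 35
p_2 = 385
q_2 = 380
s_2 = 450
t_2 = 420
s_3 = 355
a_4 = 150
b_4 = 185
c_4 = 60
s_5 = 165
t_5 = 235
p_6 = 260
q_6 = 190
p_7 = 215
q_7 = 210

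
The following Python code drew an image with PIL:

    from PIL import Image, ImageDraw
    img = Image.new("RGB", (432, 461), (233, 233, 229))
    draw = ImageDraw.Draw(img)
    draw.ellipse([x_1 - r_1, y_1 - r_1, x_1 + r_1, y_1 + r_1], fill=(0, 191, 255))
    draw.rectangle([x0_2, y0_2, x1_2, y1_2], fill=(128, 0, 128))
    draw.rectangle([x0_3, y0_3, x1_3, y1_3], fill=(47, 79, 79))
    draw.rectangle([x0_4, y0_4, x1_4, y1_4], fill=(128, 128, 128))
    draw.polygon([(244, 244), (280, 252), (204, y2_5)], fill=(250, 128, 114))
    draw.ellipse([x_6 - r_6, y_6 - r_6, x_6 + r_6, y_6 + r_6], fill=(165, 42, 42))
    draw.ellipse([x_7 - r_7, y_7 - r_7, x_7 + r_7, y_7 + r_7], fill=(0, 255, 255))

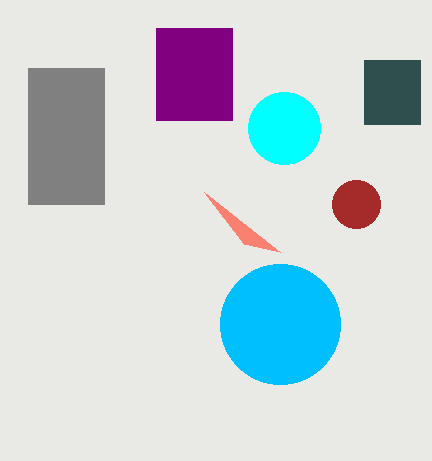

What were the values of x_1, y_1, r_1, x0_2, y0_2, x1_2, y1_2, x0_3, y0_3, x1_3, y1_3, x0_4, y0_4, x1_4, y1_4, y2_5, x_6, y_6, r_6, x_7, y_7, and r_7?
x_1 = 280; y_1 = 324; r_1 = 60; x0_2 = 156; y0_2 = 28; x1_2 = 232; y1_2 = 120; x0_3 = 364; y0_3 = 60; x1_3 = 420; y1_3 = 124; x0_4 = 28; y0_4 = 68; x1_4 = 104; y1_4 = 204; y2_5 = 192; x_6 = 356; y_6 = 204; r_6 = 24; x_7 = 284; y_7 = 128; r_7 = 36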